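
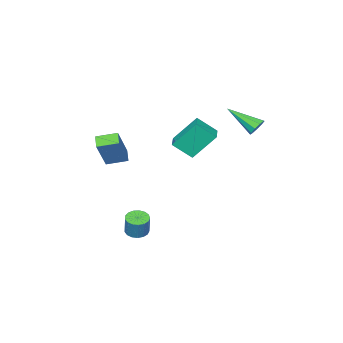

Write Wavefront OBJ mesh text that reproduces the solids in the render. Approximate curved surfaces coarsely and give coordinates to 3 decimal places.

v -3.659 3.54 1.612
v -3.445 3.898 2.057
v -3.121 1.88 2.688
v -3.847 3.811 2.124
v -4.162 3.598 1.952
v -4.241 3.357 1.62
v -4.047 3.202 1.285
v -3.672 3.205 1.102
v -3.291 3.365 1.158
v -3.081 3.606 1.426
v -3.142 3.817 1.781
v 3.673 1.754 -3.964
v 4.195 1.384 -3.988
v 4.469 1.697 -2.82
v 3.947 2.066 -2.796
v 4.294 1.658 -4.084
v 4.568 1.97 -2.916
v 4.251 1.953 -4.153
v 4.525 2.265 -2.985
v 4.075 2.203 -4.179
v 4.35 2.515 -3.01
v 3.808 2.349 -4.155
v 4.082 2.662 -2.987
v 3.509 2.36 -4.088
v 3.783 2.672 -2.92
v 3.248 2.231 -3.992
v 3.522 2.544 -2.824
v 3.084 1.994 -3.89
v 3.358 2.306 -2.722
v 3.055 1.701 -3.805
v 3.329 2.013 -2.637
v 3.168 1.42 -3.756
v 3.442 1.733 -2.588
v 3.396 1.216 -3.755
v 3.67 1.528 -2.587
v 3.688 1.135 -3.802
v 3.962 1.447 -2.634
v 3.976 1.196 -3.886
v 4.25 1.508 -2.718
v 2.767 -1.433 0.248
v 3.842 -1.026 2.029
v 1.988 -0.562 0.519
v 3.062 -0.155 2.301
v 3.238 -0.885 -0.161
v 4.312 -0.478 1.621
v 2.458 -0.014 0.111
v 3.533 0.393 1.892
v -1.81 0.656 -0.439
v -2.699 1.566 1.078
v -0.902 1.423 -0.367
v -1.792 2.332 1.151
v -1.148 -0.212 0.469
v -2.038 0.697 1.987
v -0.241 0.554 0.542
v -1.13 1.464 2.059
f 2 1 4
f 2 4 3
f 4 1 5
f 4 5 3
f 5 1 6
f 5 6 3
f 6 1 7
f 6 7 3
f 7 1 8
f 7 8 3
f 8 1 9
f 8 9 3
f 9 1 10
f 9 10 3
f 10 1 11
f 10 11 3
f 11 1 2
f 11 2 3
f 13 12 16
f 13 16 14
f 14 16 17
f 14 17 15
f 16 12 18
f 16 18 17
f 17 18 19
f 17 19 15
f 18 12 20
f 18 20 19
f 19 20 21
f 19 21 15
f 20 12 22
f 20 22 21
f 21 22 23
f 21 23 15
f 22 12 24
f 22 24 23
f 23 24 25
f 23 25 15
f 24 12 26
f 24 26 25
f 25 26 27
f 25 27 15
f 26 12 28
f 26 28 27
f 27 28 29
f 27 29 15
f 28 12 30
f 28 30 29
f 29 30 31
f 29 31 15
f 30 12 32
f 30 32 31
f 31 32 33
f 31 33 15
f 32 12 34
f 32 34 33
f 33 34 35
f 33 35 15
f 34 12 36
f 34 36 35
f 35 36 37
f 35 37 15
f 36 12 38
f 36 38 37
f 37 38 39
f 37 39 15
f 38 12 13
f 38 13 39
f 39 13 14
f 39 14 15
f 41 43 40
f 44 41 40
f 40 43 42
f 42 44 40
f 41 47 43
f 45 41 44
f 45 47 41
f 43 47 42
f 46 44 42
f 42 47 46
f 46 45 44
f 47 45 46
f 49 51 48
f 52 49 48
f 48 51 50
f 50 52 48
f 49 55 51
f 53 49 52
f 53 55 49
f 51 55 50
f 54 52 50
f 50 55 54
f 54 53 52
f 55 53 54



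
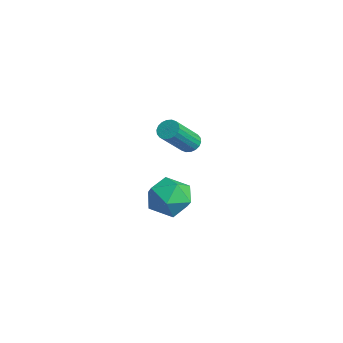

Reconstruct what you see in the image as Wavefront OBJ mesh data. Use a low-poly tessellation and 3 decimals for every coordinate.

v 2.672 1.14 2.666
v 3.549 0.744 2.398
v 1.931 -0.244 2.282
v 2.808 -0.64 2.014
v 2.62 -0.445 2.976
v 3.078 0.41 3.213
v 2.402 0.09 1.467
v 2.86 0.945 1.704
v 3.382 0.095 1.657
v 3.517 -0.236 2.59
v 1.963 0.736 2.09
v 2.098 0.405 3.023
v -2.478 3.692 1.453
v -2.107 4.021 1.609
v -1.611 2.797 3.004
v -1.982 2.468 2.847
v -2.29 4.087 1.733
v -1.795 2.864 3.128
v -2.511 4.076 1.802
v -2.016 2.852 3.196
v -2.725 3.988 1.801
v -2.23 2.765 3.195
v -2.89 3.842 1.731
v -2.395 2.618 3.126
v -2.974 3.666 1.606
v -2.478 2.442 3.001
v -2.959 3.495 1.451
v -2.464 2.271 2.845
v -2.849 3.363 1.296
v -2.353 2.139 2.691
v -2.665 3.296 1.172
v -2.17 2.073 2.567
v -2.444 3.308 1.104
v -1.949 2.084 2.498
v -2.23 3.395 1.105
v -1.735 2.172 2.499
v -2.065 3.542 1.174
v -1.57 2.318 2.569
v -1.982 3.718 1.299
v -1.486 2.494 2.694
v -1.996 3.889 1.455
v -1.501 2.665 2.849
f 1 12 6
f 1 6 2
f 1 2 8
f 1 8 11
f 1 11 12
f 2 6 10
f 6 12 5
f 12 11 3
f 11 8 7
f 8 2 9
f 4 10 5
f 4 5 3
f 4 3 7
f 4 7 9
f 4 9 10
f 5 10 6
f 3 5 12
f 7 3 11
f 9 7 8
f 10 9 2
f 14 13 17
f 14 17 15
f 15 17 18
f 15 18 16
f 17 13 19
f 17 19 18
f 18 19 20
f 18 20 16
f 19 13 21
f 19 21 20
f 20 21 22
f 20 22 16
f 21 13 23
f 21 23 22
f 22 23 24
f 22 24 16
f 23 13 25
f 23 25 24
f 24 25 26
f 24 26 16
f 25 13 27
f 25 27 26
f 26 27 28
f 26 28 16
f 27 13 29
f 27 29 28
f 28 29 30
f 28 30 16
f 29 13 31
f 29 31 30
f 30 31 32
f 30 32 16
f 31 13 33
f 31 33 32
f 32 33 34
f 32 34 16
f 33 13 35
f 33 35 34
f 34 35 36
f 34 36 16
f 35 13 37
f 35 37 36
f 36 37 38
f 36 38 16
f 37 13 39
f 37 39 38
f 38 39 40
f 38 40 16
f 39 13 41
f 39 41 40
f 40 41 42
f 40 42 16
f 41 13 14
f 41 14 42
f 42 14 15
f 42 15 16



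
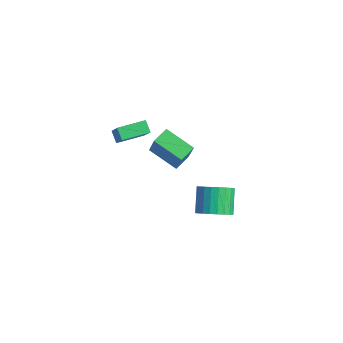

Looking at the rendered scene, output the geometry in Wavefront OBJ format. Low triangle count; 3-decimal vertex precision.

v -3.625 -0.928 -0.197
v -4.265 -0.819 0.383
v -3.227 0.751 -0.072
v -3.867 0.86 0.508
v -2.413 -1.32 1.212
v -3.053 -1.211 1.792
v -2.015 0.359 1.337
v -2.655 0.468 1.917
v 4.293 0.284 -1.113
v 4.726 -0.348 -0.38
v 3.781 0.425 0.845
v 3.347 1.056 0.113
v 4.99 -0.029 -0.378
v 4.044 0.744 0.848
v 5.147 0.338 -0.488
v 4.202 1.11 0.738
v 5.174 0.696 -0.693
v 4.229 1.468 0.533
v 5.067 0.991 -0.961
v 4.122 1.764 0.264
v 4.842 1.179 -1.253
v 3.897 1.952 -0.028
v 4.534 1.231 -1.524
v 3.588 2.003 -0.298
v 4.188 1.138 -1.732
v 3.243 1.911 -0.506
v 3.859 0.915 -1.845
v 2.914 1.688 -0.62
v 3.596 0.596 -1.848
v 2.65 1.369 -0.622
v 3.438 0.23 -1.738
v 2.493 1.002 -0.512
v 3.411 -0.128 -1.533
v 2.466 0.644 -0.307
v 3.518 -0.424 -1.264
v 2.573 0.349 -0.039
v 3.743 -0.612 -0.972
v 2.798 0.161 0.253
v 4.052 -0.663 -0.702
v 3.106 0.109 0.524
v 4.397 -0.571 -0.494
v 3.452 0.202 0.732
v -2.2 0.382 -0.462
v -1.266 0.091 1.26
v -2.477 1.427 -0.135
v -1.543 1.136 1.587
v -0.497 1.084 -1.267
v 0.437 0.793 0.455
v -0.774 2.129 -0.94
v 0.16 1.838 0.782
f 2 4 1
f 5 2 1
f 1 4 3
f 3 5 1
f 2 8 4
f 6 2 5
f 6 8 2
f 4 8 3
f 7 5 3
f 3 8 7
f 7 6 5
f 8 6 7
f 10 9 13
f 10 13 11
f 11 13 14
f 11 14 12
f 13 9 15
f 13 15 14
f 14 15 16
f 14 16 12
f 15 9 17
f 15 17 16
f 16 17 18
f 16 18 12
f 17 9 19
f 17 19 18
f 18 19 20
f 18 20 12
f 19 9 21
f 19 21 20
f 20 21 22
f 20 22 12
f 21 9 23
f 21 23 22
f 22 23 24
f 22 24 12
f 23 9 25
f 23 25 24
f 24 25 26
f 24 26 12
f 25 9 27
f 25 27 26
f 26 27 28
f 26 28 12
f 27 9 29
f 27 29 28
f 28 29 30
f 28 30 12
f 29 9 31
f 29 31 30
f 30 31 32
f 30 32 12
f 31 9 33
f 31 33 32
f 32 33 34
f 32 34 12
f 33 9 35
f 33 35 34
f 34 35 36
f 34 36 12
f 35 9 37
f 35 37 36
f 36 37 38
f 36 38 12
f 37 9 39
f 37 39 38
f 38 39 40
f 38 40 12
f 39 9 41
f 39 41 40
f 40 41 42
f 40 42 12
f 41 9 10
f 41 10 42
f 42 10 11
f 42 11 12
f 44 46 43
f 47 44 43
f 43 46 45
f 45 47 43
f 44 50 46
f 48 44 47
f 48 50 44
f 46 50 45
f 49 47 45
f 45 50 49
f 49 48 47
f 50 48 49



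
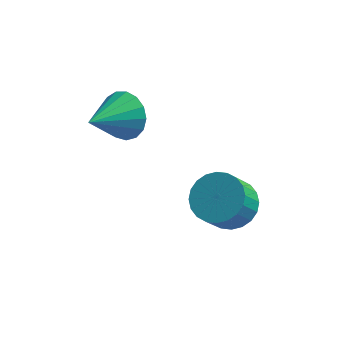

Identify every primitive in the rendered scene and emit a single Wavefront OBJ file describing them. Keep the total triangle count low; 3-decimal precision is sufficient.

v -1.423 1.749 2.223
v -0.906 1.194 1.818
v -2.157 0.531 2.957
v -0.704 1.281 2.166
v -0.666 1.476 2.526
v -0.802 1.733 2.818
v -1.08 1.994 2.973
v -1.437 2.199 2.956
v -1.791 2.301 2.771
v -2.06 2.276 2.461
v -2.184 2.13 2.096
v -2.133 1.898 1.76
v -1.92 1.631 1.531
v -1.593 1.391 1.46
v -1.227 1.233 1.563
v 1.931 1.446 -1.187
v 2.647 0.927 -1.284
v 2.326 0.296 -0.291
v 1.609 0.814 -0.193
v 2.774 1.18 -1.083
v 2.453 0.549 -0.089
v 2.772 1.474 -0.897
v 2.45 0.842 0.096
v 2.641 1.763 -0.755
v 2.32 1.131 0.238
v 2.403 2.004 -0.679
v 2.082 1.372 0.314
v 2.093 2.16 -0.68
v 1.772 1.528 0.313
v 1.758 2.207 -0.759
v 1.437 1.575 0.235
v 1.449 2.138 -0.902
v 1.128 1.507 0.091
v 1.214 1.964 -1.089
v 0.893 1.333 -0.096
v 1.087 1.711 -1.291
v 0.766 1.08 -0.297
v 1.09 1.418 -1.476
v 0.768 0.786 -0.483
v 1.22 1.129 -1.618
v 0.899 0.497 -0.625
v 1.458 0.888 -1.694
v 1.137 0.256 -0.701
v 1.768 0.732 -1.693
v 1.447 0.1 -0.7
v 2.103 0.685 -1.615
v 1.782 0.053 -0.621
v 2.412 0.753 -1.471
v 2.091 0.122 -0.478
f 2 1 4
f 2 4 3
f 4 1 5
f 4 5 3
f 5 1 6
f 5 6 3
f 6 1 7
f 6 7 3
f 7 1 8
f 7 8 3
f 8 1 9
f 8 9 3
f 9 1 10
f 9 10 3
f 10 1 11
f 10 11 3
f 11 1 12
f 11 12 3
f 12 1 13
f 12 13 3
f 13 1 14
f 13 14 3
f 14 1 15
f 14 15 3
f 15 1 2
f 15 2 3
f 17 16 20
f 17 20 18
f 18 20 21
f 18 21 19
f 20 16 22
f 20 22 21
f 21 22 23
f 21 23 19
f 22 16 24
f 22 24 23
f 23 24 25
f 23 25 19
f 24 16 26
f 24 26 25
f 25 26 27
f 25 27 19
f 26 16 28
f 26 28 27
f 27 28 29
f 27 29 19
f 28 16 30
f 28 30 29
f 29 30 31
f 29 31 19
f 30 16 32
f 30 32 31
f 31 32 33
f 31 33 19
f 32 16 34
f 32 34 33
f 33 34 35
f 33 35 19
f 34 16 36
f 34 36 35
f 35 36 37
f 35 37 19
f 36 16 38
f 36 38 37
f 37 38 39
f 37 39 19
f 38 16 40
f 38 40 39
f 39 40 41
f 39 41 19
f 40 16 42
f 40 42 41
f 41 42 43
f 41 43 19
f 42 16 44
f 42 44 43
f 43 44 45
f 43 45 19
f 44 16 46
f 44 46 45
f 45 46 47
f 45 47 19
f 46 16 48
f 46 48 47
f 47 48 49
f 47 49 19
f 48 16 17
f 48 17 49
f 49 17 18
f 49 18 19



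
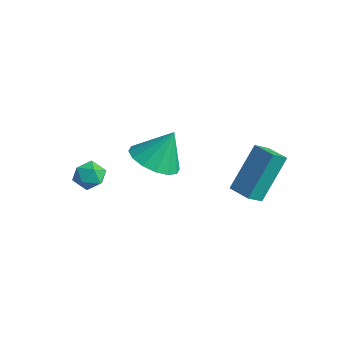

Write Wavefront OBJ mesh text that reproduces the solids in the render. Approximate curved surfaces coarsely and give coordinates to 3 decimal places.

v -1.028 -1.483 1.92
v -0.395 -0.758 1.408
v -0.732 -0.737 3.34
v -0.912 -0.533 1.398
v -1.46 -0.563 1.527
v -1.893 -0.839 1.762
v -2.093 -1.287 2.039
v -2.008 -1.788 2.285
v -1.66 -2.207 2.432
v -1.143 -2.432 2.443
v -0.595 -2.402 2.313
v -0.162 -2.126 2.078
v 0.038 -1.678 1.801
v -0.047 -1.177 1.556
v 2.076 -0.416 1.648
v 1.981 0.876 3.401
v 2.111 0.252 1.157
v 2.016 1.544 2.91
v 3.104 -0.424 1.71
v 3.009 0.868 3.463
v 3.139 0.244 1.219
v 3.044 1.536 2.972
v -2.135 -2.914 1.362
v -1.784 -3.478 1.096
v -3.136 -3.482 1.244
v -2.785 -4.046 0.978
v -2.711 -3.87 1.667
v -2.092 -3.519 1.74
v -2.828 -3.441 0.6
v -2.209 -3.09 0.673
v -2.212 -3.803 0.625
v -2.14 -4.069 1.285
v -2.78 -2.891 1.055
v -2.708 -3.157 1.715
f 2 1 4
f 2 4 3
f 4 1 5
f 4 5 3
f 5 1 6
f 5 6 3
f 6 1 7
f 6 7 3
f 7 1 8
f 7 8 3
f 8 1 9
f 8 9 3
f 9 1 10
f 9 10 3
f 10 1 11
f 10 11 3
f 11 1 12
f 11 12 3
f 12 1 13
f 12 13 3
f 13 1 14
f 13 14 3
f 14 1 2
f 14 2 3
f 16 18 15
f 19 16 15
f 15 18 17
f 17 19 15
f 16 22 18
f 20 16 19
f 20 22 16
f 18 22 17
f 21 19 17
f 17 22 21
f 21 20 19
f 22 20 21
f 23 34 28
f 23 28 24
f 23 24 30
f 23 30 33
f 23 33 34
f 24 28 32
f 28 34 27
f 34 33 25
f 33 30 29
f 30 24 31
f 26 32 27
f 26 27 25
f 26 25 29
f 26 29 31
f 26 31 32
f 27 32 28
f 25 27 34
f 29 25 33
f 31 29 30
f 32 31 24



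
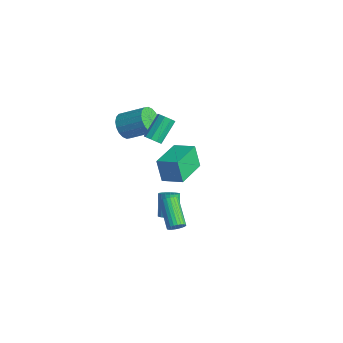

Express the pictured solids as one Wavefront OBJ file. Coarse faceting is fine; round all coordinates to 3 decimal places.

v 2.388 -1.56 -2.083
v 2.668 -1.256 -1.751
v 1.151 -0.916 -0.785
v 0.872 -1.22 -1.117
v 2.609 -1.118 -1.892
v 1.092 -0.777 -0.927
v 2.516 -1.046 -2.063
v 1 -0.706 -1.097
v 2.404 -1.053 -2.237
v 0.888 -0.713 -1.271
v 2.29 -1.138 -2.387
v 0.773 -0.797 -1.421
v 2.19 -1.286 -2.491
v 0.674 -0.945 -1.525
v 2.121 -1.476 -2.533
v 0.604 -1.136 -1.567
v 2.092 -1.679 -2.506
v 0.576 -1.339 -1.54
v 2.109 -1.864 -2.415
v 0.592 -1.524 -1.449
v 2.168 -2.003 -2.273
v 0.651 -1.662 -1.308
v 2.26 -2.074 -2.103
v 0.744 -1.734 -1.137
v 2.372 -2.067 -1.929
v 0.856 -1.727 -0.963
v 2.487 -1.983 -1.779
v 0.97 -1.642 -0.813
v 2.586 -1.835 -1.675
v 1.07 -1.494 -0.709
v 2.656 -1.644 -1.633
v 1.139 -1.304 -0.667
v 2.684 -1.441 -1.66
v 1.168 -1.101 -0.694
v -0.702 -1.353 2.822
v -0.23 -1.096 2.776
v -0.725 0.009 3.852
v -1.198 -0.247 3.898
v -0.47 -0.963 2.529
v -0.965 0.142 3.605
v -0.819 -1.012 2.419
v -1.314 0.093 3.495
v -1.114 -1.221 2.498
v -1.609 -0.116 3.574
v -1.216 -1.491 2.728
v -1.711 -0.386 3.804
v -1.078 -1.696 3.002
v -1.573 -0.591 4.078
v -0.764 -1.741 3.192
v -1.259 -0.636 4.268
v -0.422 -1.604 3.209
v -0.917 -0.499 4.285
v -0.211 -1.349 3.045
v -0.706 -0.244 4.121
v -3.113 -1.831 2.377
v -2.448 -2.042 1.875
v -1.442 -0.981 2.76
v -2.107 -0.769 3.263
v -2.602 -1.744 1.691
v -1.595 -0.682 2.577
v -2.857 -1.462 1.644
v -1.85 -0.401 2.529
v -3.163 -1.254 1.742
v -2.156 -0.192 2.627
v -3.459 -1.16 1.965
v -2.452 -0.098 2.85
v -3.686 -1.198 2.27
v -2.68 -0.137 3.156
v -3.8 -1.362 2.597
v -2.794 -0.301 3.482
v -3.778 -1.619 2.88
v -2.772 -0.558 3.765
v -3.625 -1.918 3.063
v -2.618 -0.856 3.949
v -3.37 -2.199 3.111
v -2.363 -1.138 3.996
v -3.064 -2.408 3.013
v -2.057 -1.346 3.898
v -2.768 -2.502 2.79
v -1.761 -1.44 3.675
v -2.54 -2.463 2.484
v -1.534 -1.402 3.37
v -2.426 -2.299 2.158
v -1.42 -1.238 3.043
v -4.055 2.047 -3.354
v -4.507 1.948 -1.916
v -3.023 2.83 -2.974
v -3.475 2.731 -1.537
v -2.805 0.269 -3.083
v -3.257 0.17 -1.646
v -1.773 1.052 -2.704
v -2.225 0.953 -1.266
v -0.911 -0.288 -4.506
v -0.532 0.184 -4.433
v -1.309 0.619 -3.201
v -1.689 0.148 -3.274
v -0.711 0.284 -4.581
v -1.489 0.719 -3.35
v -0.926 0.285 -4.717
v -1.703 0.72 -3.485
v -1.138 0.186 -4.816
v -1.915 0.621 -3.584
v -1.31 0.006 -4.861
v -2.088 0.441 -3.63
v -1.414 -0.225 -4.845
v -2.191 0.21 -3.614
v -1.431 -0.466 -4.771
v -2.208 -0.031 -3.539
v -1.358 -0.677 -4.65
v -2.135 -0.242 -3.418
v -1.208 -0.821 -4.505
v -1.985 -0.386 -3.273
v -1.006 -0.872 -4.359
v -1.783 -0.437 -3.128
v -0.788 -0.822 -4.239
v -1.566 -0.387 -3.008
v -0.592 -0.68 -4.165
v -1.369 -0.245 -2.934
v -0.45 -0.47 -4.15
v -1.228 -0.035 -2.919
v -0.389 -0.228 -4.197
v -1.166 0.207 -2.965
v -0.417 0.003 -4.297
v -1.195 0.438 -3.065
f 2 1 5
f 2 5 3
f 3 5 6
f 3 6 4
f 5 1 7
f 5 7 6
f 6 7 8
f 6 8 4
f 7 1 9
f 7 9 8
f 8 9 10
f 8 10 4
f 9 1 11
f 9 11 10
f 10 11 12
f 10 12 4
f 11 1 13
f 11 13 12
f 12 13 14
f 12 14 4
f 13 1 15
f 13 15 14
f 14 15 16
f 14 16 4
f 15 1 17
f 15 17 16
f 16 17 18
f 16 18 4
f 17 1 19
f 17 19 18
f 18 19 20
f 18 20 4
f 19 1 21
f 19 21 20
f 20 21 22
f 20 22 4
f 21 1 23
f 21 23 22
f 22 23 24
f 22 24 4
f 23 1 25
f 23 25 24
f 24 25 26
f 24 26 4
f 25 1 27
f 25 27 26
f 26 27 28
f 26 28 4
f 27 1 29
f 27 29 28
f 28 29 30
f 28 30 4
f 29 1 31
f 29 31 30
f 30 31 32
f 30 32 4
f 31 1 33
f 31 33 32
f 32 33 34
f 32 34 4
f 33 1 2
f 33 2 34
f 34 2 3
f 34 3 4
f 36 35 39
f 36 39 37
f 37 39 40
f 37 40 38
f 39 35 41
f 39 41 40
f 40 41 42
f 40 42 38
f 41 35 43
f 41 43 42
f 42 43 44
f 42 44 38
f 43 35 45
f 43 45 44
f 44 45 46
f 44 46 38
f 45 35 47
f 45 47 46
f 46 47 48
f 46 48 38
f 47 35 49
f 47 49 48
f 48 49 50
f 48 50 38
f 49 35 51
f 49 51 50
f 50 51 52
f 50 52 38
f 51 35 53
f 51 53 52
f 52 53 54
f 52 54 38
f 53 35 36
f 53 36 54
f 54 36 37
f 54 37 38
f 56 55 59
f 56 59 57
f 57 59 60
f 57 60 58
f 59 55 61
f 59 61 60
f 60 61 62
f 60 62 58
f 61 55 63
f 61 63 62
f 62 63 64
f 62 64 58
f 63 55 65
f 63 65 64
f 64 65 66
f 64 66 58
f 65 55 67
f 65 67 66
f 66 67 68
f 66 68 58
f 67 55 69
f 67 69 68
f 68 69 70
f 68 70 58
f 69 55 71
f 69 71 70
f 70 71 72
f 70 72 58
f 71 55 73
f 71 73 72
f 72 73 74
f 72 74 58
f 73 55 75
f 73 75 74
f 74 75 76
f 74 76 58
f 75 55 77
f 75 77 76
f 76 77 78
f 76 78 58
f 77 55 79
f 77 79 78
f 78 79 80
f 78 80 58
f 79 55 81
f 79 81 80
f 80 81 82
f 80 82 58
f 81 55 83
f 81 83 82
f 82 83 84
f 82 84 58
f 83 55 56
f 83 56 84
f 84 56 57
f 84 57 58
f 86 88 85
f 89 86 85
f 85 88 87
f 87 89 85
f 86 92 88
f 90 86 89
f 90 92 86
f 88 92 87
f 91 89 87
f 87 92 91
f 91 90 89
f 92 90 91
f 94 93 97
f 94 97 95
f 95 97 98
f 95 98 96
f 97 93 99
f 97 99 98
f 98 99 100
f 98 100 96
f 99 93 101
f 99 101 100
f 100 101 102
f 100 102 96
f 101 93 103
f 101 103 102
f 102 103 104
f 102 104 96
f 103 93 105
f 103 105 104
f 104 105 106
f 104 106 96
f 105 93 107
f 105 107 106
f 106 107 108
f 106 108 96
f 107 93 109
f 107 109 108
f 108 109 110
f 108 110 96
f 109 93 111
f 109 111 110
f 110 111 112
f 110 112 96
f 111 93 113
f 111 113 112
f 112 113 114
f 112 114 96
f 113 93 115
f 113 115 114
f 114 115 116
f 114 116 96
f 115 93 117
f 115 117 116
f 116 117 118
f 116 118 96
f 117 93 119
f 117 119 118
f 118 119 120
f 118 120 96
f 119 93 121
f 119 121 120
f 120 121 122
f 120 122 96
f 121 93 123
f 121 123 122
f 122 123 124
f 122 124 96
f 123 93 94
f 123 94 124
f 124 94 95
f 124 95 96



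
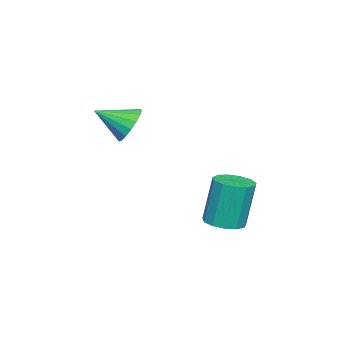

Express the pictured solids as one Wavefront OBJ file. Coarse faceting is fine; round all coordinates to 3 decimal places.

v 3.638 0.24 -1.488
v 4.026 0.611 -1.158
v 4.022 -0.64 -0.952
v 3.774 0.603 -0.991
v 3.492 0.511 -0.939
v 3.243 0.358 -1.013
v 3.084 0.178 -1.195
v 3.053 0.012 -1.445
v 3.156 -0.102 -1.705
v 3.369 -0.137 -1.915
v 3.644 -0.086 -2.027
v 3.918 0.04 -2.016
v 4.127 0.212 -1.885
v 4.225 0.39 -1.662
v 4.189 0.534 -1.4
v 3.752 3.017 -4.562
v 4.327 2.918 -4.477
v 4.143 3.124 -2.993
v 3.568 3.223 -3.078
v 4.295 3.245 -4.526
v 4.111 3.451 -3.042
v 4.091 3.5 -4.587
v 3.906 3.706 -3.103
v 3.779 3.601 -4.64
v 3.594 3.807 -3.156
v 3.458 3.517 -4.668
v 3.274 3.723 -3.184
v 3.231 3.275 -4.663
v 3.047 3.481 -3.178
v 3.169 2.95 -4.625
v 2.985 3.156 -3.141
v 3.293 2.647 -4.568
v 3.108 2.853 -3.083
v 3.562 2.461 -4.509
v 3.378 2.667 -3.024
v 3.892 2.452 -4.466
v 3.707 2.658 -2.982
v 4.177 2.622 -4.455
v 3.993 2.828 -2.97
f 2 1 4
f 2 4 3
f 4 1 5
f 4 5 3
f 5 1 6
f 5 6 3
f 6 1 7
f 6 7 3
f 7 1 8
f 7 8 3
f 8 1 9
f 8 9 3
f 9 1 10
f 9 10 3
f 10 1 11
f 10 11 3
f 11 1 12
f 11 12 3
f 12 1 13
f 12 13 3
f 13 1 14
f 13 14 3
f 14 1 15
f 14 15 3
f 15 1 2
f 15 2 3
f 17 16 20
f 17 20 18
f 18 20 21
f 18 21 19
f 20 16 22
f 20 22 21
f 21 22 23
f 21 23 19
f 22 16 24
f 22 24 23
f 23 24 25
f 23 25 19
f 24 16 26
f 24 26 25
f 25 26 27
f 25 27 19
f 26 16 28
f 26 28 27
f 27 28 29
f 27 29 19
f 28 16 30
f 28 30 29
f 29 30 31
f 29 31 19
f 30 16 32
f 30 32 31
f 31 32 33
f 31 33 19
f 32 16 34
f 32 34 33
f 33 34 35
f 33 35 19
f 34 16 36
f 34 36 35
f 35 36 37
f 35 37 19
f 36 16 38
f 36 38 37
f 37 38 39
f 37 39 19
f 38 16 17
f 38 17 39
f 39 17 18
f 39 18 19



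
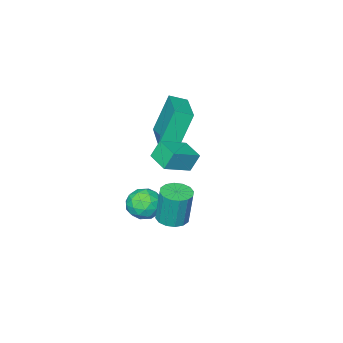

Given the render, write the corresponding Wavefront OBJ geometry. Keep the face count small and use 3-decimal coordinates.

v 3.476 -0.725 -2.375
v 3.974 -0.912 -3.013
v 2.686 -1.768 -2.687
v 3.184 -1.955 -3.325
v 3.451 -2.059 -2.545
v 3.939 -1.414 -2.352
v 2.721 -1.266 -3.348
v 3.209 -0.621 -3.155
v 3.508 -1.246 -3.614
v 3.959 -1.736 -3.118
v 2.701 -0.944 -2.582
v 3.152 -1.434 -2.086
v 3.794 -0.727 -2.667
v 2.866 -1.953 -3.033
v 3.023 -2.014 -2.575
v 3.316 -2.124 -2.949
v 3.773 -1.023 -2.278
v 4.066 -1.132 -2.653
v 3.759 -1.806 -2.378
v 2.594 -1.548 -3.047
v 2.887 -1.657 -3.422
v 3.344 -0.556 -2.751
v 3.637 -0.666 -3.125
v 2.901 -0.874 -3.322
v 3.813 -1.034 -3.395
v 3.349 -1.646 -3.578
v 3.077 -1.241 -3.592
v 3.363 -0.863 -3.479
v 4.078 -1.322 -3.103
v 3.614 -1.934 -3.286
v 3.771 -1.995 -2.828
v 4.057 -1.617 -2.715
v 3.804 -1.518 -3.456
v 3.046 -0.746 -2.414
v 2.582 -1.358 -2.597
v 2.603 -1.063 -2.985
v 2.889 -0.685 -2.872
v 3.311 -1.034 -2.122
v 2.847 -1.646 -2.305
v 3.297 -1.817 -2.221
v 3.583 -1.439 -2.108
v 2.856 -1.162 -2.244
v 3.878 1.087 -2.088
v 4.224 1.668 -2.15
v 4.169 1.875 -0.535
v 3.822 1.293 -0.472
v 3.886 1.761 -2.174
v 3.831 1.968 -0.558
v 3.545 1.674 -2.174
v 3.49 1.88 -0.558
v 3.293 1.429 -2.152
v 3.238 1.635 -0.536
v 3.198 1.092 -2.112
v 3.143 1.298 -0.496
v 3.285 0.754 -2.066
v 3.23 0.96 -0.45
v 3.531 0.505 -2.025
v 3.476 0.712 -0.41
v 3.869 0.412 -2.002
v 3.814 0.619 -0.386
v 4.21 0.5 -2.002
v 4.155 0.706 -0.386
v 4.462 0.745 -2.024
v 4.407 0.951 -0.408
v 4.557 1.082 -2.064
v 4.502 1.288 -0.448
v 4.47 1.42 -2.11
v 4.415 1.626 -0.494
v 1.435 -1.558 -0.974
v 1.073 -1.386 -0.146
v 1.622 -0.473 -1.117
v 1.26 -0.301 -0.288
v 2.7 -1.699 -0.392
v 2.338 -1.527 0.437
v 2.887 -0.614 -0.534
v 2.525 -0.442 0.294
v -0.709 -4.429 -1.825
v -1.48 -4.299 0.049
v 0.455 -2.657 -1.468
v -0.316 -2.527 0.406
v -0.064 -4.913 -1.526
v -0.835 -4.783 0.348
v 1.1 -3.141 -1.169
v 0.329 -3.011 0.705
f 1 38 17
f 38 12 41
f 17 41 6
f 38 41 17
f 1 17 13
f 17 6 18
f 13 18 2
f 17 18 13
f 1 13 22
f 13 2 23
f 22 23 8
f 13 23 22
f 1 22 34
f 22 8 37
f 34 37 11
f 22 37 34
f 1 34 38
f 34 11 42
f 38 42 12
f 34 42 38
f 2 18 29
f 18 6 32
f 29 32 10
f 18 32 29
f 6 41 19
f 41 12 40
f 19 40 5
f 41 40 19
f 12 42 39
f 42 11 35
f 39 35 3
f 42 35 39
f 11 37 36
f 37 8 24
f 36 24 7
f 37 24 36
f 8 23 28
f 23 2 25
f 28 25 9
f 23 25 28
f 4 30 16
f 30 10 31
f 16 31 5
f 30 31 16
f 4 16 14
f 16 5 15
f 14 15 3
f 16 15 14
f 4 14 21
f 14 3 20
f 21 20 7
f 14 20 21
f 4 21 26
f 21 7 27
f 26 27 9
f 21 27 26
f 4 26 30
f 26 9 33
f 30 33 10
f 26 33 30
f 5 31 19
f 31 10 32
f 19 32 6
f 31 32 19
f 3 15 39
f 15 5 40
f 39 40 12
f 15 40 39
f 7 20 36
f 20 3 35
f 36 35 11
f 20 35 36
f 9 27 28
f 27 7 24
f 28 24 8
f 27 24 28
f 10 33 29
f 33 9 25
f 29 25 2
f 33 25 29
f 44 43 47
f 44 47 45
f 45 47 48
f 45 48 46
f 47 43 49
f 47 49 48
f 48 49 50
f 48 50 46
f 49 43 51
f 49 51 50
f 50 51 52
f 50 52 46
f 51 43 53
f 51 53 52
f 52 53 54
f 52 54 46
f 53 43 55
f 53 55 54
f 54 55 56
f 54 56 46
f 55 43 57
f 55 57 56
f 56 57 58
f 56 58 46
f 57 43 59
f 57 59 58
f 58 59 60
f 58 60 46
f 59 43 61
f 59 61 60
f 60 61 62
f 60 62 46
f 61 43 63
f 61 63 62
f 62 63 64
f 62 64 46
f 63 43 65
f 63 65 64
f 64 65 66
f 64 66 46
f 65 43 67
f 65 67 66
f 66 67 68
f 66 68 46
f 67 43 44
f 67 44 68
f 68 44 45
f 68 45 46
f 70 72 69
f 73 70 69
f 69 72 71
f 71 73 69
f 70 76 72
f 74 70 73
f 74 76 70
f 72 76 71
f 75 73 71
f 71 76 75
f 75 74 73
f 76 74 75
f 78 80 77
f 81 78 77
f 77 80 79
f 79 81 77
f 78 84 80
f 82 78 81
f 82 84 78
f 80 84 79
f 83 81 79
f 79 84 83
f 83 82 81
f 84 82 83



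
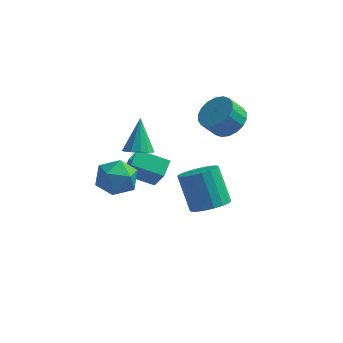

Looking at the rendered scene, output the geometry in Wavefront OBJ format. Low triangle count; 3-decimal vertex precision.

v -3.231 -2.018 0.971
v -2.262 -2.368 0.986
v -3.778 -3.552 0.614
v -2.809 -3.902 0.629
v -3.261 -3.598 1.504
v -2.923 -2.65 1.725
v -3.117 -3.27 -0.125
v -2.779 -2.322 0.096
v -2.191 -3.141 0.309
v -2.28 -3.344 1.316
v -3.76 -2.576 0.284
v -3.849 -2.779 1.291
v -2.176 -2.492 2.33
v -1.628 -2.81 2.603
v -2.344 -1.548 3.77
v -1.491 -2.499 2.415
v -1.571 -2.186 2.2
v -1.844 -1.969 2.026
v -2.222 -1.919 1.949
v -2.585 -2.051 1.993
v -2.818 -2.323 2.144
v -2.847 -2.649 2.354
v -2.663 -2.925 2.557
v -2.324 -3.064 2.688
v -1.938 -3.021 2.705
v -3.771 0.303 -1.69
v -3.143 -0.378 -0.373
v -3.708 1.139 -1.287
v -3.08 0.458 0.029
v -2.32 0.482 -2.289
v -1.692 -0.199 -0.973
v -2.257 1.318 -1.887
v -1.629 0.637 -0.57
v 0.857 1.332 2.064
v 1.57 1.545 2.638
v 1.017 1.162 3.469
v 0.303 0.948 2.896
v 1.338 1.894 2.644
v 0.785 1.51 3.475
v 1.011 2.13 2.535
v 0.458 1.747 3.367
v 0.653 2.209 2.333
v 0.1 1.826 3.165
v 0.336 2.114 2.078
v -0.218 1.731 2.91
v 0.121 1.864 1.82
v -0.432 1.481 2.652
v 0.053 1.508 1.611
v -0.501 1.125 2.442
v 0.143 1.118 1.491
v -0.41 0.735 2.322
v 0.375 0.77 1.485
v -0.178 0.386 2.316
v 0.702 0.533 1.593
v 0.149 0.15 2.425
v 1.06 0.454 1.795
v 0.507 0.071 2.627
v 1.378 0.549 2.05
v 0.824 0.166 2.882
v 1.592 0.799 2.308
v 1.039 0.416 3.14
v 1.661 1.155 2.518
v 1.107 0.772 3.349
v 1.393 -4.172 0.857
v 2.195 -3.871 1.1
v 1.469 -3.167 2.625
v 0.667 -3.468 2.383
v 2.047 -3.569 0.89
v 1.321 -2.865 2.416
v 1.77 -3.387 0.674
v 1.044 -2.683 2.2
v 1.418 -3.36 0.494
v 0.692 -2.656 2.02
v 1.061 -3.494 0.386
v 0.335 -2.79 1.912
v 0.77 -3.762 0.372
v 0.044 -3.058 1.897
v 0.602 -4.111 0.453
v -0.123 -3.407 1.979
v 0.591 -4.473 0.615
v -0.135 -3.769 2.14
v 0.739 -4.775 0.824
v 0.013 -4.071 2.35
v 1.016 -4.957 1.04
v 0.29 -4.253 2.566
v 1.368 -4.984 1.22
v 0.642 -4.28 2.746
v 1.725 -4.85 1.328
v 0.999 -4.146 2.854
v 2.016 -4.582 1.343
v 1.29 -3.878 2.868
v 2.183 -4.233 1.261
v 1.458 -3.529 2.787
f 1 12 6
f 1 6 2
f 1 2 8
f 1 8 11
f 1 11 12
f 2 6 10
f 6 12 5
f 12 11 3
f 11 8 7
f 8 2 9
f 4 10 5
f 4 5 3
f 4 3 7
f 4 7 9
f 4 9 10
f 5 10 6
f 3 5 12
f 7 3 11
f 9 7 8
f 10 9 2
f 14 13 16
f 14 16 15
f 16 13 17
f 16 17 15
f 17 13 18
f 17 18 15
f 18 13 19
f 18 19 15
f 19 13 20
f 19 20 15
f 20 13 21
f 20 21 15
f 21 13 22
f 21 22 15
f 22 13 23
f 22 23 15
f 23 13 24
f 23 24 15
f 24 13 25
f 24 25 15
f 25 13 14
f 25 14 15
f 27 29 26
f 30 27 26
f 26 29 28
f 28 30 26
f 27 33 29
f 31 27 30
f 31 33 27
f 29 33 28
f 32 30 28
f 28 33 32
f 32 31 30
f 33 31 32
f 35 34 38
f 35 38 36
f 36 38 39
f 36 39 37
f 38 34 40
f 38 40 39
f 39 40 41
f 39 41 37
f 40 34 42
f 40 42 41
f 41 42 43
f 41 43 37
f 42 34 44
f 42 44 43
f 43 44 45
f 43 45 37
f 44 34 46
f 44 46 45
f 45 46 47
f 45 47 37
f 46 34 48
f 46 48 47
f 47 48 49
f 47 49 37
f 48 34 50
f 48 50 49
f 49 50 51
f 49 51 37
f 50 34 52
f 50 52 51
f 51 52 53
f 51 53 37
f 52 34 54
f 52 54 53
f 53 54 55
f 53 55 37
f 54 34 56
f 54 56 55
f 55 56 57
f 55 57 37
f 56 34 58
f 56 58 57
f 57 58 59
f 57 59 37
f 58 34 60
f 58 60 59
f 59 60 61
f 59 61 37
f 60 34 62
f 60 62 61
f 61 62 63
f 61 63 37
f 62 34 35
f 62 35 63
f 63 35 36
f 63 36 37
f 65 64 68
f 65 68 66
f 66 68 69
f 66 69 67
f 68 64 70
f 68 70 69
f 69 70 71
f 69 71 67
f 70 64 72
f 70 72 71
f 71 72 73
f 71 73 67
f 72 64 74
f 72 74 73
f 73 74 75
f 73 75 67
f 74 64 76
f 74 76 75
f 75 76 77
f 75 77 67
f 76 64 78
f 76 78 77
f 77 78 79
f 77 79 67
f 78 64 80
f 78 80 79
f 79 80 81
f 79 81 67
f 80 64 82
f 80 82 81
f 81 82 83
f 81 83 67
f 82 64 84
f 82 84 83
f 83 84 85
f 83 85 67
f 84 64 86
f 84 86 85
f 85 86 87
f 85 87 67
f 86 64 88
f 86 88 87
f 87 88 89
f 87 89 67
f 88 64 90
f 88 90 89
f 89 90 91
f 89 91 67
f 90 64 92
f 90 92 91
f 91 92 93
f 91 93 67
f 92 64 65
f 92 65 93
f 93 65 66
f 93 66 67



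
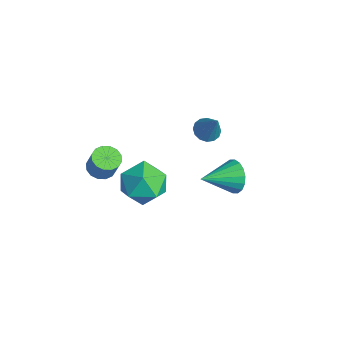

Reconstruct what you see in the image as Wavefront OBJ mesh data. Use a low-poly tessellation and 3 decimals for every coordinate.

v 2.078 1.727 -0.704
v 2.395 2.024 0.039
v 2.242 0.133 -0.136
v 2.018 2.009 0.107
v 1.654 1.939 0.014
v 1.373 1.827 -0.221
v 1.232 1.694 -0.552
v 1.259 1.569 -0.912
v 1.448 1.475 -1.231
v 1.762 1.43 -1.446
v 2.138 1.445 -1.514
v 2.503 1.515 -1.421
v 2.783 1.628 -1.186
v 2.924 1.76 -0.856
v 2.897 1.885 -0.495
v 2.709 1.98 -0.176
v -3.795 -2.299 -4.247
v -3.213 -2.658 -4.44
v -2.764 -2.52 -3.347
v -3.345 -2.161 -3.153
v -3.138 -2.306 -4.516
v -2.688 -2.168 -3.423
v -3.238 -1.953 -4.519
v -2.789 -1.814 -3.426
v -3.488 -1.692 -4.45
v -3.038 -1.554 -3.357
v -3.819 -1.594 -4.326
v -3.37 -1.456 -3.233
v -4.145 -1.685 -4.181
v -3.695 -1.546 -3.087
v -4.376 -1.94 -4.053
v -3.927 -1.802 -2.96
v -4.452 -2.292 -3.977
v -4.002 -2.154 -2.884
v -4.351 -2.646 -3.974
v -3.902 -2.507 -2.881
v -4.102 -2.906 -4.043
v -3.652 -2.768 -2.95
v -3.77 -3.004 -4.167
v -3.321 -2.866 -3.074
v -3.445 -2.914 -4.313
v -2.995 -2.775 -3.219
v 0.5 -0.777 -2.437
v 1.255 -1.483 -1.809
v -1.015 -1.857 -1.831
v -0.26 -2.563 -1.203
v -0.452 -1.421 -0.854
v 0.485 -0.754 -1.228
v -0.245 -2.586 -2.412
v 0.692 -1.919 -2.786
v 0.795 -2.601 -1.794
v 0.667 -1.881 -0.83
v -0.427 -1.459 -2.81
v -0.555 -0.739 -1.846
v -3.409 2.709 -2.858
v -2.993 3.139 -3.16
v -2.531 2.871 -1.422
v -3.246 3.337 -3.028
v -3.542 3.366 -2.85
v -3.803 3.219 -2.674
v -3.958 2.935 -2.548
v -3.965 2.591 -2.504
v -3.824 2.279 -2.555
v -3.571 2.082 -2.688
v -3.275 2.053 -2.866
v -3.014 2.2 -3.041
v -2.859 2.483 -3.168
v -2.852 2.827 -3.211
f 2 1 4
f 2 4 3
f 4 1 5
f 4 5 3
f 5 1 6
f 5 6 3
f 6 1 7
f 6 7 3
f 7 1 8
f 7 8 3
f 8 1 9
f 8 9 3
f 9 1 10
f 9 10 3
f 10 1 11
f 10 11 3
f 11 1 12
f 11 12 3
f 12 1 13
f 12 13 3
f 13 1 14
f 13 14 3
f 14 1 15
f 14 15 3
f 15 1 16
f 15 16 3
f 16 1 2
f 16 2 3
f 18 17 21
f 18 21 19
f 19 21 22
f 19 22 20
f 21 17 23
f 21 23 22
f 22 23 24
f 22 24 20
f 23 17 25
f 23 25 24
f 24 25 26
f 24 26 20
f 25 17 27
f 25 27 26
f 26 27 28
f 26 28 20
f 27 17 29
f 27 29 28
f 28 29 30
f 28 30 20
f 29 17 31
f 29 31 30
f 30 31 32
f 30 32 20
f 31 17 33
f 31 33 32
f 32 33 34
f 32 34 20
f 33 17 35
f 33 35 34
f 34 35 36
f 34 36 20
f 35 17 37
f 35 37 36
f 36 37 38
f 36 38 20
f 37 17 39
f 37 39 38
f 38 39 40
f 38 40 20
f 39 17 41
f 39 41 40
f 40 41 42
f 40 42 20
f 41 17 18
f 41 18 42
f 42 18 19
f 42 19 20
f 43 54 48
f 43 48 44
f 43 44 50
f 43 50 53
f 43 53 54
f 44 48 52
f 48 54 47
f 54 53 45
f 53 50 49
f 50 44 51
f 46 52 47
f 46 47 45
f 46 45 49
f 46 49 51
f 46 51 52
f 47 52 48
f 45 47 54
f 49 45 53
f 51 49 50
f 52 51 44
f 56 55 58
f 56 58 57
f 58 55 59
f 58 59 57
f 59 55 60
f 59 60 57
f 60 55 61
f 60 61 57
f 61 55 62
f 61 62 57
f 62 55 63
f 62 63 57
f 63 55 64
f 63 64 57
f 64 55 65
f 64 65 57
f 65 55 66
f 65 66 57
f 66 55 67
f 66 67 57
f 67 55 68
f 67 68 57
f 68 55 56
f 68 56 57



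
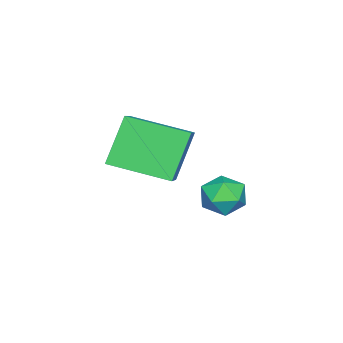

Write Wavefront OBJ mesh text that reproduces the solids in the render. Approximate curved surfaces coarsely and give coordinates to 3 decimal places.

v 1.763 -1.037 0.577
v 2.282 -0.999 1.036
v 1.678 -2.141 0.764
v 2.197 -2.103 1.223
v 1.584 -1.813 1.368
v 1.636 -1.131 1.253
v 2.324 -2.009 0.547
v 2.376 -1.327 0.432
v 2.629 -1.6 1.018
v 2.171 -1.479 1.525
v 1.789 -1.661 0.275
v 1.331 -1.54 0.782
v 3.222 -3.598 3.96
v 4.097 -3.281 4.469
v 2.857 -1.972 3.576
v 3.731 -1.655 4.086
v 4.029 -3.725 2.654
v 4.903 -3.408 3.164
v 3.663 -2.099 2.271
v 4.538 -1.782 2.78
f 1 12 6
f 1 6 2
f 1 2 8
f 1 8 11
f 1 11 12
f 2 6 10
f 6 12 5
f 12 11 3
f 11 8 7
f 8 2 9
f 4 10 5
f 4 5 3
f 4 3 7
f 4 7 9
f 4 9 10
f 5 10 6
f 3 5 12
f 7 3 11
f 9 7 8
f 10 9 2
f 14 16 13
f 17 14 13
f 13 16 15
f 15 17 13
f 14 20 16
f 18 14 17
f 18 20 14
f 16 20 15
f 19 17 15
f 15 20 19
f 19 18 17
f 20 18 19



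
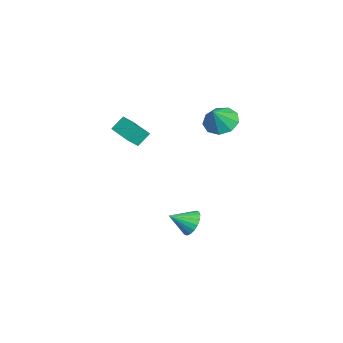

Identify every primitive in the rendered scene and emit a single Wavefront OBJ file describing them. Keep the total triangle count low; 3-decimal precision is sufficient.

v 2.612 2.812 -3.996
v 3.433 2.832 -4.362
v 2.968 1.588 -3.264
v 3.48 3.047 -4.027
v 3.354 3.214 -3.686
v 3.082 3.302 -3.406
v 2.716 3.293 -3.243
v 2.329 3.189 -3.229
v 1.999 3.01 -3.367
v 1.79 2.791 -3.63
v 1.743 2.577 -3.965
v 1.869 2.409 -4.307
v 2.142 2.321 -4.587
v 2.507 2.331 -4.749
v 2.894 2.435 -4.763
v 3.224 2.614 -4.625
v -0.945 4.088 2.272
v -0.084 4.069 1.621
v -0.035 3.692 3.488
v -0.17 4.745 1.906
v -0.619 5.114 2.362
v -1.221 5.003 2.776
v -1.693 4.463 2.954
v -1.816 3.749 2.813
v -1.531 3.193 2.419
v -0.972 3.056 1.955
v -0.4 3.402 1.64
v 3.166 -0.925 3.102
v 3.552 -1.429 3.712
v 2.755 -0.333 3.851
v 3.141 -0.836 4.461
v 4.619 0.136 3.059
v 5.005 -0.367 3.669
v 4.208 0.729 3.808
v 4.594 0.225 4.418
f 2 1 4
f 2 4 3
f 4 1 5
f 4 5 3
f 5 1 6
f 5 6 3
f 6 1 7
f 6 7 3
f 7 1 8
f 7 8 3
f 8 1 9
f 8 9 3
f 9 1 10
f 9 10 3
f 10 1 11
f 10 11 3
f 11 1 12
f 11 12 3
f 12 1 13
f 12 13 3
f 13 1 14
f 13 14 3
f 14 1 15
f 14 15 3
f 15 1 16
f 15 16 3
f 16 1 2
f 16 2 3
f 18 17 20
f 18 20 19
f 20 17 21
f 20 21 19
f 21 17 22
f 21 22 19
f 22 17 23
f 22 23 19
f 23 17 24
f 23 24 19
f 24 17 25
f 24 25 19
f 25 17 26
f 25 26 19
f 26 17 27
f 26 27 19
f 27 17 18
f 27 18 19
f 29 31 28
f 32 29 28
f 28 31 30
f 30 32 28
f 29 35 31
f 33 29 32
f 33 35 29
f 31 35 30
f 34 32 30
f 30 35 34
f 34 33 32
f 35 33 34



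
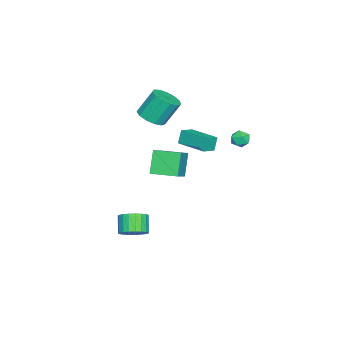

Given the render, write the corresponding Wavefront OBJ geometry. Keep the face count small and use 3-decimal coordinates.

v -2.563 4.321 1.778
v -2.209 3.75 1.737
v -3.451 3.75 2.043
v -3.097 3.179 2.002
v -2.975 3.616 2.499
v -2.426 3.969 2.335
v -3.234 3.531 1.445
v -2.685 3.884 1.281
v -2.623 3.262 1.531
v -2.463 3.315 2.183
v -3.197 4.185 1.597
v -3.037 4.238 2.249
v -2.843 -1.427 -2.248
v -3.769 -1.534 -0.779
v -2.954 0.288 -2.193
v -3.88 0.181 -0.723
v -1.34 -1.361 -1.297
v -2.266 -1.468 0.173
v -1.451 0.354 -1.241
v -2.377 0.247 0.228
v -1.296 1.089 1.968
v -1.629 1.169 2.875
v -0.541 2.883 2.087
v -0.874 2.963 2.994
v -0.466 0.717 2.306
v -0.799 0.797 3.213
v 0.289 2.511 2.425
v -0.044 2.591 3.332
v 3.961 -0.439 -2.835
v 4.625 -0.464 -2.259
v 3.824 -0.766 -1.348
v 3.159 -0.741 -1.925
v 4.519 -0.115 -2.237
v 3.717 -0.417 -1.326
v 4.316 0.178 -2.318
v 3.514 -0.124 -1.408
v 4.051 0.365 -2.489
v 3.25 0.063 -1.578
v 3.771 0.413 -2.72
v 2.97 0.111 -1.809
v 3.524 0.313 -2.97
v 2.722 0.011 -2.06
v 3.352 0.083 -3.198
v 2.551 -0.219 -2.287
v 3.285 -0.237 -3.362
v 2.484 -0.539 -2.452
v 3.336 -0.592 -3.436
v 2.534 -0.894 -2.525
v 3.494 -0.92 -3.405
v 2.693 -1.222 -2.495
v 3.733 -1.166 -3.277
v 2.932 -1.468 -2.366
v 4.011 -1.285 -3.071
v 3.21 -1.587 -2.161
v 4.281 -1.259 -2.825
v 3.48 -1.561 -1.915
v 4.495 -1.09 -2.581
v 3.694 -1.392 -1.67
v 4.617 -0.809 -2.381
v 3.816 -1.111 -1.47
v -3.676 -2.104 2.111
v -2.83 -1.59 2.114
v -3.338 -0.762 3.712
v -4.184 -1.276 3.709
v -3.201 -1.28 1.836
v -3.709 -0.453 3.434
v -3.723 -1.232 1.645
v -4.231 -0.404 3.243
v -4.23 -1.46 1.602
v -4.738 -0.633 3.2
v -4.561 -1.893 1.72
v -5.069 -1.066 3.319
v -4.611 -2.393 1.963
v -5.119 -1.566 3.561
v -4.364 -2.801 2.253
v -4.873 -1.974 3.851
v -3.899 -2.987 2.498
v -4.407 -2.16 4.096
v -3.363 -2.893 2.619
v -3.871 -2.066 4.217
v -2.926 -2.549 2.58
v -3.434 -1.721 4.178
v -2.727 -2.063 2.391
v -3.236 -1.235 3.989
f 1 12 6
f 1 6 2
f 1 2 8
f 1 8 11
f 1 11 12
f 2 6 10
f 6 12 5
f 12 11 3
f 11 8 7
f 8 2 9
f 4 10 5
f 4 5 3
f 4 3 7
f 4 7 9
f 4 9 10
f 5 10 6
f 3 5 12
f 7 3 11
f 9 7 8
f 10 9 2
f 14 16 13
f 17 14 13
f 13 16 15
f 15 17 13
f 14 20 16
f 18 14 17
f 18 20 14
f 16 20 15
f 19 17 15
f 15 20 19
f 19 18 17
f 20 18 19
f 22 24 21
f 25 22 21
f 21 24 23
f 23 25 21
f 22 28 24
f 26 22 25
f 26 28 22
f 24 28 23
f 27 25 23
f 23 28 27
f 27 26 25
f 28 26 27
f 30 29 33
f 30 33 31
f 31 33 34
f 31 34 32
f 33 29 35
f 33 35 34
f 34 35 36
f 34 36 32
f 35 29 37
f 35 37 36
f 36 37 38
f 36 38 32
f 37 29 39
f 37 39 38
f 38 39 40
f 38 40 32
f 39 29 41
f 39 41 40
f 40 41 42
f 40 42 32
f 41 29 43
f 41 43 42
f 42 43 44
f 42 44 32
f 43 29 45
f 43 45 44
f 44 45 46
f 44 46 32
f 45 29 47
f 45 47 46
f 46 47 48
f 46 48 32
f 47 29 49
f 47 49 48
f 48 49 50
f 48 50 32
f 49 29 51
f 49 51 50
f 50 51 52
f 50 52 32
f 51 29 53
f 51 53 52
f 52 53 54
f 52 54 32
f 53 29 55
f 53 55 54
f 54 55 56
f 54 56 32
f 55 29 57
f 55 57 56
f 56 57 58
f 56 58 32
f 57 29 59
f 57 59 58
f 58 59 60
f 58 60 32
f 59 29 30
f 59 30 60
f 60 30 31
f 60 31 32
f 62 61 65
f 62 65 63
f 63 65 66
f 63 66 64
f 65 61 67
f 65 67 66
f 66 67 68
f 66 68 64
f 67 61 69
f 67 69 68
f 68 69 70
f 68 70 64
f 69 61 71
f 69 71 70
f 70 71 72
f 70 72 64
f 71 61 73
f 71 73 72
f 72 73 74
f 72 74 64
f 73 61 75
f 73 75 74
f 74 75 76
f 74 76 64
f 75 61 77
f 75 77 76
f 76 77 78
f 76 78 64
f 77 61 79
f 77 79 78
f 78 79 80
f 78 80 64
f 79 61 81
f 79 81 80
f 80 81 82
f 80 82 64
f 81 61 83
f 81 83 82
f 82 83 84
f 82 84 64
f 83 61 62
f 83 62 84
f 84 62 63
f 84 63 64



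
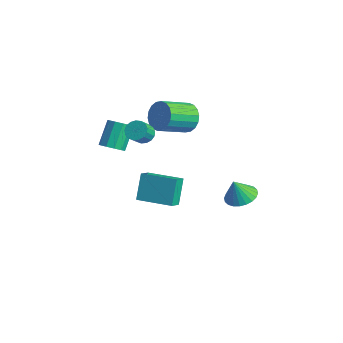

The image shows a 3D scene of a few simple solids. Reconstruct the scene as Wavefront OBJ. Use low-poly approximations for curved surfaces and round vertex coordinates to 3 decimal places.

v 3.622 3.882 -0.92
v 4.087 3.089 -1.161
v 3.518 3.438 0.34
v 4.367 3.309 -1.06
v 4.534 3.617 -0.938
v 4.563 3.964 -0.813
v 4.448 4.3 -0.704
v 4.207 4.571 -0.629
v 3.878 4.738 -0.597
v 3.509 4.774 -0.615
v 3.158 4.675 -0.679
v 2.877 4.455 -0.78
v 2.71 4.147 -0.903
v 2.682 3.799 -1.027
v 2.797 3.464 -1.136
v 3.038 3.192 -1.211
v 3.367 3.026 -1.243
v 3.736 2.989 -1.225
v -2.981 4.655 1.192
v -2.571 4.275 0.339
v -2.548 2.425 1.175
v -2.959 2.805 2.028
v -2.206 4.39 0.584
v -2.183 2.54 1.42
v -1.996 4.558 0.95
v -1.973 2.708 1.785
v -1.98 4.745 1.363
v -1.957 2.895 2.199
v -2.163 4.914 1.742
v -2.14 3.064 2.578
v -2.508 5.032 2.013
v -2.485 3.182 2.849
v -2.946 5.075 2.121
v -2.923 3.225 2.957
v -3.392 5.035 2.045
v -3.369 3.185 2.881
v -3.757 4.92 1.8
v -3.734 3.07 2.636
v -3.967 4.752 1.435
v -3.944 2.902 2.27
v -3.983 4.565 1.021
v -3.96 2.715 1.857
v -3.8 4.396 0.642
v -3.777 2.546 1.478
v -3.455 4.278 0.371
v -3.432 2.428 1.207
v -3.017 4.235 0.263
v -2.994 2.385 1.099
v -0.319 0.214 3.102
v 0.079 0.681 3.344
v 0.437 -0.007 4.081
v 0.039 -0.474 3.838
v -0.189 0.717 3.508
v 0.17 0.029 4.245
v -0.486 0.638 3.579
v -0.128 -0.05 4.316
v -0.745 0.462 3.54
v -0.387 -0.226 4.277
v -0.907 0.229 3.401
v -0.548 -0.459 4.138
v -0.934 -0.008 3.194
v -0.575 -0.696 3.931
v -0.82 -0.194 2.965
v -0.462 -0.881 3.702
v -0.592 -0.286 2.767
v -0.233 -0.974 3.504
v -0.301 -0.264 2.647
v 0.058 -0.952 3.383
v -0.014 -0.132 2.63
v 0.345 -0.82 3.367
v 0.203 0.079 2.721
v 0.561 -0.609 3.458
v 0.3 0.32 2.9
v 0.659 -0.367 3.637
v 0.255 0.538 3.124
v 0.614 -0.15 3.861
v -3.271 -0.083 0.266
v -2.557 0.122 0.429
v -3.136 1.048 1.797
v -3.849 0.843 1.634
v -2.737 0.443 0.136
v -3.316 1.368 1.504
v -3.121 0.562 -0.107
v -3.699 1.488 1.261
v -3.562 0.435 -0.208
v -4.14 1.361 1.16
v -3.892 0.111 -0.127
v -4.47 1.036 1.241
v -3.984 -0.288 0.103
v -4.563 0.638 1.471
v -3.804 -0.608 0.396
v -4.383 0.317 1.764
v -3.421 -0.728 0.639
v -3.999 0.198 2.007
v -2.98 -0.601 0.74
v -3.558 0.325 2.108
v -2.65 -0.276 0.659
v -3.228 0.649 2.027
v -2.527 1 -4.092
v -3.126 1.685 -2.516
v -2.962 1.722 -4.571
v -3.561 2.407 -2.996
v -0.699 2.213 -3.924
v -1.298 2.898 -2.349
v -1.134 2.935 -4.404
v -1.733 3.62 -2.828
f 2 1 4
f 2 4 3
f 4 1 5
f 4 5 3
f 5 1 6
f 5 6 3
f 6 1 7
f 6 7 3
f 7 1 8
f 7 8 3
f 8 1 9
f 8 9 3
f 9 1 10
f 9 10 3
f 10 1 11
f 10 11 3
f 11 1 12
f 11 12 3
f 12 1 13
f 12 13 3
f 13 1 14
f 13 14 3
f 14 1 15
f 14 15 3
f 15 1 16
f 15 16 3
f 16 1 17
f 16 17 3
f 17 1 18
f 17 18 3
f 18 1 2
f 18 2 3
f 20 19 23
f 20 23 21
f 21 23 24
f 21 24 22
f 23 19 25
f 23 25 24
f 24 25 26
f 24 26 22
f 25 19 27
f 25 27 26
f 26 27 28
f 26 28 22
f 27 19 29
f 27 29 28
f 28 29 30
f 28 30 22
f 29 19 31
f 29 31 30
f 30 31 32
f 30 32 22
f 31 19 33
f 31 33 32
f 32 33 34
f 32 34 22
f 33 19 35
f 33 35 34
f 34 35 36
f 34 36 22
f 35 19 37
f 35 37 36
f 36 37 38
f 36 38 22
f 37 19 39
f 37 39 38
f 38 39 40
f 38 40 22
f 39 19 41
f 39 41 40
f 40 41 42
f 40 42 22
f 41 19 43
f 41 43 42
f 42 43 44
f 42 44 22
f 43 19 45
f 43 45 44
f 44 45 46
f 44 46 22
f 45 19 47
f 45 47 46
f 46 47 48
f 46 48 22
f 47 19 20
f 47 20 48
f 48 20 21
f 48 21 22
f 50 49 53
f 50 53 51
f 51 53 54
f 51 54 52
f 53 49 55
f 53 55 54
f 54 55 56
f 54 56 52
f 55 49 57
f 55 57 56
f 56 57 58
f 56 58 52
f 57 49 59
f 57 59 58
f 58 59 60
f 58 60 52
f 59 49 61
f 59 61 60
f 60 61 62
f 60 62 52
f 61 49 63
f 61 63 62
f 62 63 64
f 62 64 52
f 63 49 65
f 63 65 64
f 64 65 66
f 64 66 52
f 65 49 67
f 65 67 66
f 66 67 68
f 66 68 52
f 67 49 69
f 67 69 68
f 68 69 70
f 68 70 52
f 69 49 71
f 69 71 70
f 70 71 72
f 70 72 52
f 71 49 73
f 71 73 72
f 72 73 74
f 72 74 52
f 73 49 75
f 73 75 74
f 74 75 76
f 74 76 52
f 75 49 50
f 75 50 76
f 76 50 51
f 76 51 52
f 78 77 81
f 78 81 79
f 79 81 82
f 79 82 80
f 81 77 83
f 81 83 82
f 82 83 84
f 82 84 80
f 83 77 85
f 83 85 84
f 84 85 86
f 84 86 80
f 85 77 87
f 85 87 86
f 86 87 88
f 86 88 80
f 87 77 89
f 87 89 88
f 88 89 90
f 88 90 80
f 89 77 91
f 89 91 90
f 90 91 92
f 90 92 80
f 91 77 93
f 91 93 92
f 92 93 94
f 92 94 80
f 93 77 95
f 93 95 94
f 94 95 96
f 94 96 80
f 95 77 97
f 95 97 96
f 96 97 98
f 96 98 80
f 97 77 78
f 97 78 98
f 98 78 79
f 98 79 80
f 100 102 99
f 103 100 99
f 99 102 101
f 101 103 99
f 100 106 102
f 104 100 103
f 104 106 100
f 102 106 101
f 105 103 101
f 101 106 105
f 105 104 103
f 106 104 105



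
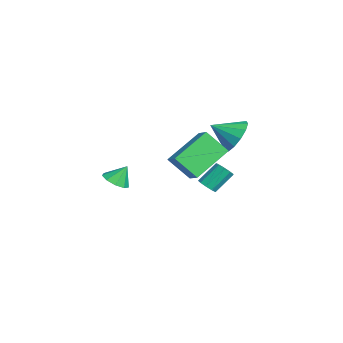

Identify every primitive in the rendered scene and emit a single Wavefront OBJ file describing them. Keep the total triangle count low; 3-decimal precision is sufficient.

v -3.733 2.943 -1.743
v -3.402 3.301 -1.974
v -3.696 4.196 -1.007
v -4.027 3.837 -0.777
v -3.743 3.337 -2.112
v -4.037 4.232 -1.145
v -4.079 3.189 -2.077
v -4.373 4.084 -1.11
v -4.253 2.925 -1.886
v -4.548 3.82 -0.919
v -4.184 2.67 -1.628
v -4.479 3.564 -0.661
v -3.904 2.542 -1.425
v -4.198 3.437 -0.458
v -3.543 2.601 -1.37
v -3.838 3.496 -0.403
v -3.272 2.821 -1.49
v -3.566 3.716 -0.523
v -3.216 3.097 -1.729
v -3.51 3.992 -0.762
v 1.234 2.841 3.188
v 0.896 1.904 4.242
v 1.987 3.064 3.628
v 1.649 2.127 4.681
v 2.271 1.333 2.179
v 1.933 0.396 3.232
v 3.024 1.556 2.618
v 2.686 0.619 3.672
v -1.376 -1.597 0.237
v -0.667 -1.669 0.338
v -1.444 -1.043 1.103
v -0.759 -1.264 0.073
v -1.14 -1.015 -0.116
v -1.631 -1.038 -0.14
v -2.003 -1.323 0.013
v -2.082 -1.735 0.271
v -1.83 -2.083 0.512
v -1.366 -2.203 0.625
v -0.907 -2.039 0.556
v -1.084 3.896 2.909
v -0.414 3.437 2.325
v -1.276 2.724 3.611
v -0.126 3.65 2.76
v -0.143 3.942 3.242
v -0.458 4.219 3.618
v -0.972 4.393 3.769
v -1.521 4.41 3.647
v -1.932 4.263 3.29
v -2.074 4 2.813
v -1.902 3.704 2.365
v -1.47 3.469 2.091
v -0.915 3.369 2.076
f 2 1 5
f 2 5 3
f 3 5 6
f 3 6 4
f 5 1 7
f 5 7 6
f 6 7 8
f 6 8 4
f 7 1 9
f 7 9 8
f 8 9 10
f 8 10 4
f 9 1 11
f 9 11 10
f 10 11 12
f 10 12 4
f 11 1 13
f 11 13 12
f 12 13 14
f 12 14 4
f 13 1 15
f 13 15 14
f 14 15 16
f 14 16 4
f 15 1 17
f 15 17 16
f 16 17 18
f 16 18 4
f 17 1 19
f 17 19 18
f 18 19 20
f 18 20 4
f 19 1 2
f 19 2 20
f 20 2 3
f 20 3 4
f 22 24 21
f 25 22 21
f 21 24 23
f 23 25 21
f 22 28 24
f 26 22 25
f 26 28 22
f 24 28 23
f 27 25 23
f 23 28 27
f 27 26 25
f 28 26 27
f 30 29 32
f 30 32 31
f 32 29 33
f 32 33 31
f 33 29 34
f 33 34 31
f 34 29 35
f 34 35 31
f 35 29 36
f 35 36 31
f 36 29 37
f 36 37 31
f 37 29 38
f 37 38 31
f 38 29 39
f 38 39 31
f 39 29 30
f 39 30 31
f 41 40 43
f 41 43 42
f 43 40 44
f 43 44 42
f 44 40 45
f 44 45 42
f 45 40 46
f 45 46 42
f 46 40 47
f 46 47 42
f 47 40 48
f 47 48 42
f 48 40 49
f 48 49 42
f 49 40 50
f 49 50 42
f 50 40 51
f 50 51 42
f 51 40 52
f 51 52 42
f 52 40 41
f 52 41 42



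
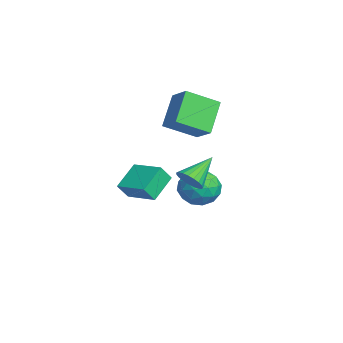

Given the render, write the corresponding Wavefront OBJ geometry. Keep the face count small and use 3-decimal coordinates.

v -3.99 -0.048 -0.986
v -3.026 0 -1.679
v -4.034 -1.96 -1.181
v -3.07 -1.912 -1.874
v -2.983 -1.663 -0.715
v -2.955 -0.481 -0.595
v -4.105 -1.479 -2.265
v -4.077 -0.297 -2.145
v -3.096 -0.884 -2.469
v -2.403 -0.998 -1.511
v -4.657 -0.962 -1.349
v -3.964 -1.076 -0.391
v -3.504 0.144 -1.316
v -3.556 -2.104 -1.544
v -3.505 -1.957 -0.864
v -2.938 -1.929 -1.27
v -3.463 -0.139 -0.678
v -2.896 -0.111 -1.085
v -2.871 -1.088 -0.519
v -4.164 -1.849 -1.775
v -3.597 -1.821 -2.182
v -4.122 -0.031 -1.59
v -3.555 -0.003 -1.996
v -4.189 -0.872 -2.341
v -2.979 -0.348 -2.187
v -3.005 -1.471 -2.301
v -3.613 -1.217 -2.532
v -3.597 -0.522 -2.461
v -2.571 -0.414 -1.624
v -2.597 -1.538 -1.738
v -2.546 -1.392 -1.057
v -2.53 -0.697 -0.987
v -2.613 -0.934 -2.088
v -4.463 -0.422 -1.122
v -4.489 -1.546 -1.236
v -4.53 -1.263 -1.873
v -4.514 -0.568 -1.803
v -4.055 -0.489 -0.559
v -4.081 -1.612 -0.673
v -3.463 -1.438 -0.399
v -3.447 -0.743 -0.328
v -4.447 -1.026 -0.772
v -2.289 -5.216 -0.421
v -3.357 -4.253 0.504
v -2.533 -4.656 -1.287
v -3.601 -3.693 -0.362
v -0.939 -4.067 -0.058
v -2.007 -3.104 0.867
v -1.183 -3.507 -0.924
v -2.251 -2.544 0.001
v -4.448 -0.484 3.788
v -4.289 -2.22 4.727
v -3.338 0.022 4.534
v -3.179 -1.714 5.474
v -3.141 -1.166 2.306
v -2.982 -2.902 3.246
v -2.031 -0.66 3.053
v -1.872 -2.396 3.992
v 2.483 -2.368 2.125
v 3.112 -2.27 2.54
v 1.617 -1.172 3.155
v 3.147 -2.051 2.315
v 3.067 -1.887 2.057
v 2.886 -1.806 1.811
v 2.635 -1.823 1.619
v 2.358 -1.933 1.515
v 2.102 -2.119 1.516
v 1.913 -2.348 1.623
v 1.821 -2.581 1.817
v 1.844 -2.777 2.064
v 1.978 -2.902 2.321
v 2.198 -2.935 2.545
v 2.468 -2.87 2.696
v 2.741 -2.718 2.749
v 2.968 -2.506 2.694
f 1 38 17
f 38 12 41
f 17 41 6
f 38 41 17
f 1 17 13
f 17 6 18
f 13 18 2
f 17 18 13
f 1 13 22
f 13 2 23
f 22 23 8
f 13 23 22
f 1 22 34
f 22 8 37
f 34 37 11
f 22 37 34
f 1 34 38
f 34 11 42
f 38 42 12
f 34 42 38
f 2 18 29
f 18 6 32
f 29 32 10
f 18 32 29
f 6 41 19
f 41 12 40
f 19 40 5
f 41 40 19
f 12 42 39
f 42 11 35
f 39 35 3
f 42 35 39
f 11 37 36
f 37 8 24
f 36 24 7
f 37 24 36
f 8 23 28
f 23 2 25
f 28 25 9
f 23 25 28
f 4 30 16
f 30 10 31
f 16 31 5
f 30 31 16
f 4 16 14
f 16 5 15
f 14 15 3
f 16 15 14
f 4 14 21
f 14 3 20
f 21 20 7
f 14 20 21
f 4 21 26
f 21 7 27
f 26 27 9
f 21 27 26
f 4 26 30
f 26 9 33
f 30 33 10
f 26 33 30
f 5 31 19
f 31 10 32
f 19 32 6
f 31 32 19
f 3 15 39
f 15 5 40
f 39 40 12
f 15 40 39
f 7 20 36
f 20 3 35
f 36 35 11
f 20 35 36
f 9 27 28
f 27 7 24
f 28 24 8
f 27 24 28
f 10 33 29
f 33 9 25
f 29 25 2
f 33 25 29
f 44 46 43
f 47 44 43
f 43 46 45
f 45 47 43
f 44 50 46
f 48 44 47
f 48 50 44
f 46 50 45
f 49 47 45
f 45 50 49
f 49 48 47
f 50 48 49
f 52 54 51
f 55 52 51
f 51 54 53
f 53 55 51
f 52 58 54
f 56 52 55
f 56 58 52
f 54 58 53
f 57 55 53
f 53 58 57
f 57 56 55
f 58 56 57
f 60 59 62
f 60 62 61
f 62 59 63
f 62 63 61
f 63 59 64
f 63 64 61
f 64 59 65
f 64 65 61
f 65 59 66
f 65 66 61
f 66 59 67
f 66 67 61
f 67 59 68
f 67 68 61
f 68 59 69
f 68 69 61
f 69 59 70
f 69 70 61
f 70 59 71
f 70 71 61
f 71 59 72
f 71 72 61
f 72 59 73
f 72 73 61
f 73 59 74
f 73 74 61
f 74 59 75
f 74 75 61
f 75 59 60
f 75 60 61



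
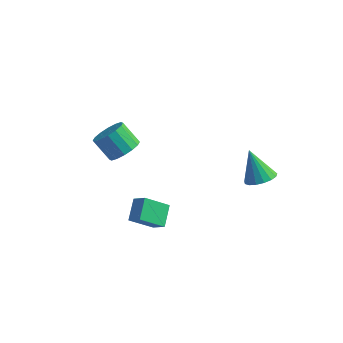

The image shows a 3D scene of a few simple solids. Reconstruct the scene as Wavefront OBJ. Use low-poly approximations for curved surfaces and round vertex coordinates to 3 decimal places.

v -1.298 -4.879 -1.371
v -1.562 -3.763 -0.659
v -0.316 -4.021 -2.35
v -0.58 -2.905 -1.638
v -0.54 -5.075 -0.782
v -0.804 -3.959 -0.07
v 0.442 -4.217 -1.761
v 0.178 -3.101 -1.049
v 3.157 1.852 -1.827
v 3.645 1.173 -1.42
v 2.263 2.248 -0.093
v 3.902 1.534 -1.37
v 3.988 1.967 -1.424
v 3.883 2.374 -1.571
v 3.612 2.661 -1.777
v 3.237 2.763 -1.994
v 2.844 2.657 -2.172
v 2.522 2.365 -2.272
v 2.346 1.957 -2.269
v 2.355 1.524 -2.165
v 2.549 1.166 -1.984
v 2.881 0.966 -1.766
v 3.277 0.968 -1.563
v -3.044 -1.859 1.162
v -2.459 -1.257 1.648
v -3.491 -1.139 2.744
v -4.076 -1.741 2.258
v -2.737 -0.959 1.355
v -3.769 -0.841 2.45
v -3.097 -0.902 1.009
v -4.129 -0.785 2.105
v -3.443 -1.102 0.705
v -4.475 -0.984 1.801
v -3.682 -1.505 0.523
v -4.714 -1.387 1.619
v -3.75 -2.002 0.512
v -4.782 -1.884 1.608
v -3.629 -2.461 0.676
v -4.661 -2.343 1.772
v -3.351 -2.759 0.97
v -4.383 -2.641 2.065
v -2.991 -2.815 1.315
v -4.023 -2.698 2.411
v -2.645 -2.616 1.619
v -3.677 -2.498 2.715
v -2.406 -2.213 1.801
v -3.438 -2.095 2.897
v -2.338 -1.716 1.812
v -3.37 -1.598 2.908
f 2 4 1
f 5 2 1
f 1 4 3
f 3 5 1
f 2 8 4
f 6 2 5
f 6 8 2
f 4 8 3
f 7 5 3
f 3 8 7
f 7 6 5
f 8 6 7
f 10 9 12
f 10 12 11
f 12 9 13
f 12 13 11
f 13 9 14
f 13 14 11
f 14 9 15
f 14 15 11
f 15 9 16
f 15 16 11
f 16 9 17
f 16 17 11
f 17 9 18
f 17 18 11
f 18 9 19
f 18 19 11
f 19 9 20
f 19 20 11
f 20 9 21
f 20 21 11
f 21 9 22
f 21 22 11
f 22 9 23
f 22 23 11
f 23 9 10
f 23 10 11
f 25 24 28
f 25 28 26
f 26 28 29
f 26 29 27
f 28 24 30
f 28 30 29
f 29 30 31
f 29 31 27
f 30 24 32
f 30 32 31
f 31 32 33
f 31 33 27
f 32 24 34
f 32 34 33
f 33 34 35
f 33 35 27
f 34 24 36
f 34 36 35
f 35 36 37
f 35 37 27
f 36 24 38
f 36 38 37
f 37 38 39
f 37 39 27
f 38 24 40
f 38 40 39
f 39 40 41
f 39 41 27
f 40 24 42
f 40 42 41
f 41 42 43
f 41 43 27
f 42 24 44
f 42 44 43
f 43 44 45
f 43 45 27
f 44 24 46
f 44 46 45
f 45 46 47
f 45 47 27
f 46 24 48
f 46 48 47
f 47 48 49
f 47 49 27
f 48 24 25
f 48 25 49
f 49 25 26
f 49 26 27



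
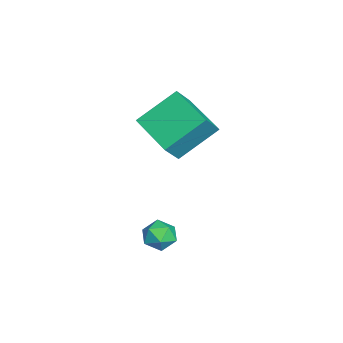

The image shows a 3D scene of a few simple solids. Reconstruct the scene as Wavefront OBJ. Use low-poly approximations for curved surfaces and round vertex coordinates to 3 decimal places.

v 1.66 3.105 -1.611
v 2.117 3.582 -2.023
v 2.643 2.778 -0.897
v 3.1 3.255 -1.309
v 2.552 3.549 -0.842
v 1.944 3.751 -1.283
v 2.816 2.609 -1.637
v 2.208 2.811 -2.078
v 2.832 3.275 -2.038
v 2.668 3.856 -1.547
v 2.092 2.504 -1.373
v 1.928 3.085 -0.882
v -2.818 2.565 1.135
v -2.086 2.05 2.159
v -3.53 4.176 2.453
v -2.798 3.661 3.477
v -1.122 3.799 0.543
v -0.39 3.284 1.567
v -1.834 5.41 1.861
v -1.102 4.895 2.885
f 1 12 6
f 1 6 2
f 1 2 8
f 1 8 11
f 1 11 12
f 2 6 10
f 6 12 5
f 12 11 3
f 11 8 7
f 8 2 9
f 4 10 5
f 4 5 3
f 4 3 7
f 4 7 9
f 4 9 10
f 5 10 6
f 3 5 12
f 7 3 11
f 9 7 8
f 10 9 2
f 14 16 13
f 17 14 13
f 13 16 15
f 15 17 13
f 14 20 16
f 18 14 17
f 18 20 14
f 16 20 15
f 19 17 15
f 15 20 19
f 19 18 17
f 20 18 19



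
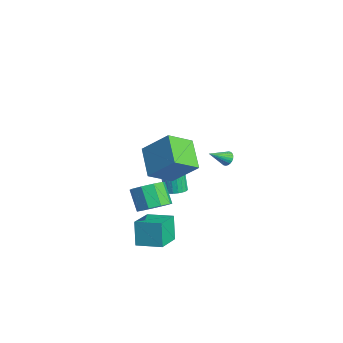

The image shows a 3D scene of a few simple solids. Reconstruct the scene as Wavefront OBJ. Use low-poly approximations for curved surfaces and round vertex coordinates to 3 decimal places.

v 3.515 -2.49 -3.004
v 2.97 -2.348 -1.453
v 2.205 -1.254 -3.577
v 1.66 -1.113 -2.026
v 4.54 -1.287 -2.754
v 3.995 -1.146 -1.203
v 3.23 -0.052 -3.327
v 2.685 0.09 -1.776
v 1.853 -0.045 2.877
v 2.153 -1.575 3.854
v 2.904 1.101 4.348
v 3.205 -0.429 5.325
v 3.615 -0.351 1.855
v 3.916 -1.881 2.832
v 4.667 0.795 3.326
v 4.967 -0.735 4.303
v -2.95 2.368 -3.932
v -2.442 2.843 -3.746
v -3.101 2.847 -1.943
v -3.61 2.372 -2.128
v -2.667 3.022 -3.829
v -3.326 3.026 -2.026
v -2.941 3.088 -3.93
v -3.601 3.092 -2.126
v -3.217 3.03 -4.03
v -3.876 3.033 -2.227
v -3.447 2.857 -4.114
v -4.106 2.86 -2.311
v -3.59 2.6 -4.166
v -4.25 2.603 -2.363
v -3.624 2.302 -4.178
v -4.283 2.306 -2.375
v -3.54 2.016 -4.147
v -4.2 2.02 -2.344
v -3.355 1.791 -4.079
v -4.015 1.795 -2.275
v -3.1 1.666 -3.985
v -3.759 1.67 -2.182
v -2.819 1.662 -3.882
v -3.478 1.666 -2.079
v -2.56 1.78 -3.788
v -3.22 1.784 -1.985
v -2.369 2 -3.718
v -3.029 2.004 -1.915
v -2.279 2.284 -3.686
v -2.938 2.287 -1.883
v -2.304 2.582 -3.696
v -2.964 2.585 -1.893
v -0.438 0.106 -3.164
v 0.249 -0.514 -2.627
v -0.774 -0.585 -1.399
v -1.462 0.034 -1.936
v 0.379 0.191 -2.478
v -0.645 0.12 -1.25
v 0.126 0.856 -2.651
v -0.898 0.785 -1.423
v -0.391 1.17 -3.063
v -1.415 1.099 -1.835
v -0.93 0.985 -3.523
v -1.953 0.914 -2.295
v -1.239 0.389 -3.815
v -2.262 0.318 -2.587
v -1.173 -0.34 -3.802
v -2.196 -0.411 -2.574
v -0.763 -0.86 -3.491
v -1.787 -0.931 -2.263
v -0.202 -0.929 -3.027
v -1.225 -1 -1.799
v -0.126 4.458 0.182
v 0.17 4.243 -0.187
v -0.034 3.282 0.938
v 0.311 4.33 -0.07
v 0.385 4.436 0.087
v 0.381 4.546 0.257
v 0.3 4.642 0.417
v 0.154 4.71 0.54
v -0.034 4.739 0.609
v -0.236 4.726 0.614
v -0.422 4.672 0.552
v -0.563 4.585 0.434
v -0.637 4.479 0.278
v -0.633 4.37 0.107
v -0.552 4.273 -0.052
v -0.406 4.205 -0.176
v -0.218 4.176 -0.245
v -0.016 4.189 -0.249
f 2 4 1
f 5 2 1
f 1 4 3
f 3 5 1
f 2 8 4
f 6 2 5
f 6 8 2
f 4 8 3
f 7 5 3
f 3 8 7
f 7 6 5
f 8 6 7
f 10 12 9
f 13 10 9
f 9 12 11
f 11 13 9
f 10 16 12
f 14 10 13
f 14 16 10
f 12 16 11
f 15 13 11
f 11 16 15
f 15 14 13
f 16 14 15
f 18 17 21
f 18 21 19
f 19 21 22
f 19 22 20
f 21 17 23
f 21 23 22
f 22 23 24
f 22 24 20
f 23 17 25
f 23 25 24
f 24 25 26
f 24 26 20
f 25 17 27
f 25 27 26
f 26 27 28
f 26 28 20
f 27 17 29
f 27 29 28
f 28 29 30
f 28 30 20
f 29 17 31
f 29 31 30
f 30 31 32
f 30 32 20
f 31 17 33
f 31 33 32
f 32 33 34
f 32 34 20
f 33 17 35
f 33 35 34
f 34 35 36
f 34 36 20
f 35 17 37
f 35 37 36
f 36 37 38
f 36 38 20
f 37 17 39
f 37 39 38
f 38 39 40
f 38 40 20
f 39 17 41
f 39 41 40
f 40 41 42
f 40 42 20
f 41 17 43
f 41 43 42
f 42 43 44
f 42 44 20
f 43 17 45
f 43 45 44
f 44 45 46
f 44 46 20
f 45 17 47
f 45 47 46
f 46 47 48
f 46 48 20
f 47 17 18
f 47 18 48
f 48 18 19
f 48 19 20
f 50 49 53
f 50 53 51
f 51 53 54
f 51 54 52
f 53 49 55
f 53 55 54
f 54 55 56
f 54 56 52
f 55 49 57
f 55 57 56
f 56 57 58
f 56 58 52
f 57 49 59
f 57 59 58
f 58 59 60
f 58 60 52
f 59 49 61
f 59 61 60
f 60 61 62
f 60 62 52
f 61 49 63
f 61 63 62
f 62 63 64
f 62 64 52
f 63 49 65
f 63 65 64
f 64 65 66
f 64 66 52
f 65 49 67
f 65 67 66
f 66 67 68
f 66 68 52
f 67 49 50
f 67 50 68
f 68 50 51
f 68 51 52
f 70 69 72
f 70 72 71
f 72 69 73
f 72 73 71
f 73 69 74
f 73 74 71
f 74 69 75
f 74 75 71
f 75 69 76
f 75 76 71
f 76 69 77
f 76 77 71
f 77 69 78
f 77 78 71
f 78 69 79
f 78 79 71
f 79 69 80
f 79 80 71
f 80 69 81
f 80 81 71
f 81 69 82
f 81 82 71
f 82 69 83
f 82 83 71
f 83 69 84
f 83 84 71
f 84 69 85
f 84 85 71
f 85 69 86
f 85 86 71
f 86 69 70
f 86 70 71



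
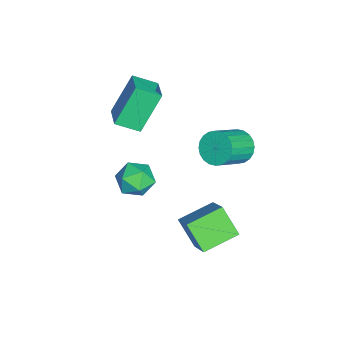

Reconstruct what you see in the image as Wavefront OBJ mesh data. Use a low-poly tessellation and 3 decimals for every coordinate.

v -0.015 2.097 1.73
v 0.545 2.183 1.152
v 1.616 1.388 2.072
v 1.055 1.303 2.65
v 0.593 2.445 1.323
v 1.663 1.65 2.243
v 0.547 2.654 1.556
v 1.618 1.859 2.476
v 0.416 2.778 1.815
v 1.487 1.983 2.735
v 0.22 2.798 2.062
v 1.29 2.003 2.982
v -0.013 2.712 2.258
v 1.058 1.917 3.178
v -0.246 2.532 2.374
v 0.825 1.737 3.294
v -0.443 2.286 2.391
v 0.627 1.491 3.311
v -0.576 2.012 2.308
v 0.495 1.217 3.228
v -0.623 1.75 2.137
v 0.447 0.955 3.057
v -0.578 1.541 1.904
v 0.493 0.746 2.824
v -0.447 1.417 1.645
v 0.624 0.622 2.565
v -0.25 1.397 1.398
v 0.82 0.602 2.318
v -0.018 1.483 1.202
v 1.053 0.688 2.122
v 0.215 1.663 1.086
v 1.286 0.868 2.006
v 0.413 1.909 1.069
v 1.483 1.114 1.989
v 0.818 -1.455 -0.239
v 1.704 -1.551 -0.391
v 0.936 -2.269 0.971
v 1.822 -2.365 0.819
v 1.489 -1.559 1.057
v 1.416 -1.056 0.309
v 1.224 -2.764 0.271
v 1.151 -2.261 -0.477
v 1.955 -2.36 -0.075
v 2.119 -1.615 0.41
v 0.521 -2.205 0.17
v 0.685 -1.46 0.655
v -2.061 -2.539 3.841
v -0.896 -2.199 4.216
v -2.2 -1.482 3.313
v -1.035 -1.142 3.687
v -1.265 -3.318 2.073
v -0.1 -2.978 2.447
v -1.404 -2.261 1.544
v -0.239 -1.921 1.919
v 2.712 0.034 -0.693
v 3.911 0.547 0.444
v 1.797 1.329 -0.312
v 2.996 1.842 0.825
v 3.364 0.798 -1.725
v 4.563 1.311 -0.588
v 2.449 2.093 -1.344
v 3.648 2.606 -0.207
f 2 1 5
f 2 5 3
f 3 5 6
f 3 6 4
f 5 1 7
f 5 7 6
f 6 7 8
f 6 8 4
f 7 1 9
f 7 9 8
f 8 9 10
f 8 10 4
f 9 1 11
f 9 11 10
f 10 11 12
f 10 12 4
f 11 1 13
f 11 13 12
f 12 13 14
f 12 14 4
f 13 1 15
f 13 15 14
f 14 15 16
f 14 16 4
f 15 1 17
f 15 17 16
f 16 17 18
f 16 18 4
f 17 1 19
f 17 19 18
f 18 19 20
f 18 20 4
f 19 1 21
f 19 21 20
f 20 21 22
f 20 22 4
f 21 1 23
f 21 23 22
f 22 23 24
f 22 24 4
f 23 1 25
f 23 25 24
f 24 25 26
f 24 26 4
f 25 1 27
f 25 27 26
f 26 27 28
f 26 28 4
f 27 1 29
f 27 29 28
f 28 29 30
f 28 30 4
f 29 1 31
f 29 31 30
f 30 31 32
f 30 32 4
f 31 1 33
f 31 33 32
f 32 33 34
f 32 34 4
f 33 1 2
f 33 2 34
f 34 2 3
f 34 3 4
f 35 46 40
f 35 40 36
f 35 36 42
f 35 42 45
f 35 45 46
f 36 40 44
f 40 46 39
f 46 45 37
f 45 42 41
f 42 36 43
f 38 44 39
f 38 39 37
f 38 37 41
f 38 41 43
f 38 43 44
f 39 44 40
f 37 39 46
f 41 37 45
f 43 41 42
f 44 43 36
f 48 50 47
f 51 48 47
f 47 50 49
f 49 51 47
f 48 54 50
f 52 48 51
f 52 54 48
f 50 54 49
f 53 51 49
f 49 54 53
f 53 52 51
f 54 52 53
f 56 58 55
f 59 56 55
f 55 58 57
f 57 59 55
f 56 62 58
f 60 56 59
f 60 62 56
f 58 62 57
f 61 59 57
f 57 62 61
f 61 60 59
f 62 60 61

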